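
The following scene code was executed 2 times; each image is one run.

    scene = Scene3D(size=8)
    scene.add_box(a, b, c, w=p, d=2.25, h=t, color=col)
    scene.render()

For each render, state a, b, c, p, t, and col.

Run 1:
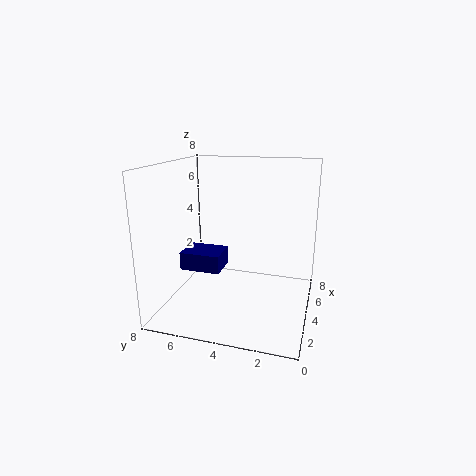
a = 2.75, b = 4.75, c = 2.25, p = 1.75, t = 1, col = 'navy'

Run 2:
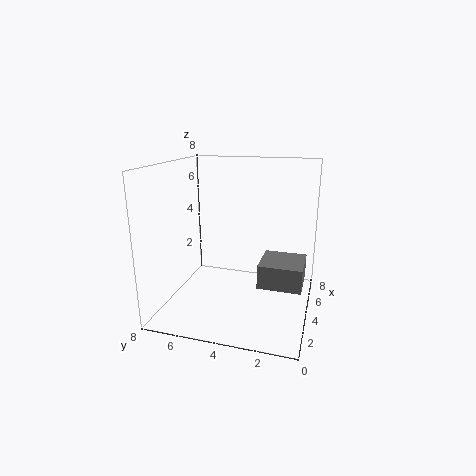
a = 2.25, b = 0.25, c = 2, p = 2.25, t = 1.25, col = 'gray'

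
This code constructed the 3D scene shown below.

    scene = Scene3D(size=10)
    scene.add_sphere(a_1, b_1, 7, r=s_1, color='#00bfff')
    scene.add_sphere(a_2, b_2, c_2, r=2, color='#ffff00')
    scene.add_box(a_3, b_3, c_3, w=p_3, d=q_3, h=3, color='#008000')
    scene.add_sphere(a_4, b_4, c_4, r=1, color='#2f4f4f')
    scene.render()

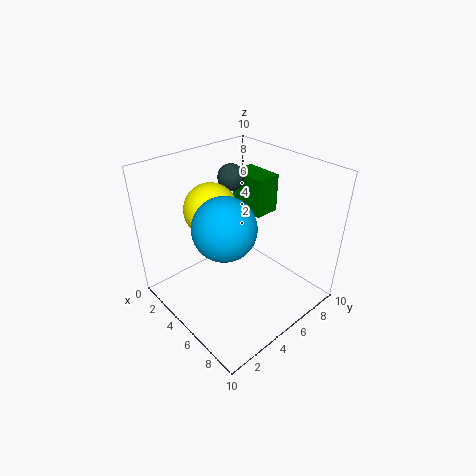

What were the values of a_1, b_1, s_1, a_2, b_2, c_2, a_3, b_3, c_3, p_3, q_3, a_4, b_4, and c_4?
a_1 = 6
b_1 = 3
s_1 = 2
a_2 = 2
b_2 = 5
c_2 = 6
a_3 = 1
b_3 = 8
c_3 = 5
p_3 = 3
q_3 = 2
a_4 = 2
b_4 = 7
c_4 = 8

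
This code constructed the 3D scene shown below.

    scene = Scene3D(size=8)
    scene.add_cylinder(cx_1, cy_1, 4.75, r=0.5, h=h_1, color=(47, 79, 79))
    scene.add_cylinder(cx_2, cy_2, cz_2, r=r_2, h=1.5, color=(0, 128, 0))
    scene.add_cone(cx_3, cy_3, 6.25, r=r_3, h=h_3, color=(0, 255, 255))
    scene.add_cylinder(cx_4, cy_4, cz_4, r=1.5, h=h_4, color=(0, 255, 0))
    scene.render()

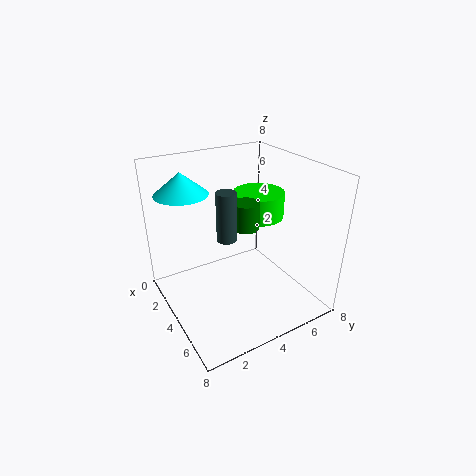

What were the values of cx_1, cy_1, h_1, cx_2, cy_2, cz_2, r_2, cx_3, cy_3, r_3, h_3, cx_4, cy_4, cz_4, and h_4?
cx_1 = 5; cy_1 = 2.75; h_1 = 2.5; cx_2 = 4; cy_2 = 4.5; cz_2 = 4.5; r_2 = 0.75; cx_3 = 1.75; cy_3 = 1.75; r_3 = 1.5; h_3 = 1.25; cx_4 = 3; cy_4 = 6; cz_4 = 4.5; h_4 = 1.5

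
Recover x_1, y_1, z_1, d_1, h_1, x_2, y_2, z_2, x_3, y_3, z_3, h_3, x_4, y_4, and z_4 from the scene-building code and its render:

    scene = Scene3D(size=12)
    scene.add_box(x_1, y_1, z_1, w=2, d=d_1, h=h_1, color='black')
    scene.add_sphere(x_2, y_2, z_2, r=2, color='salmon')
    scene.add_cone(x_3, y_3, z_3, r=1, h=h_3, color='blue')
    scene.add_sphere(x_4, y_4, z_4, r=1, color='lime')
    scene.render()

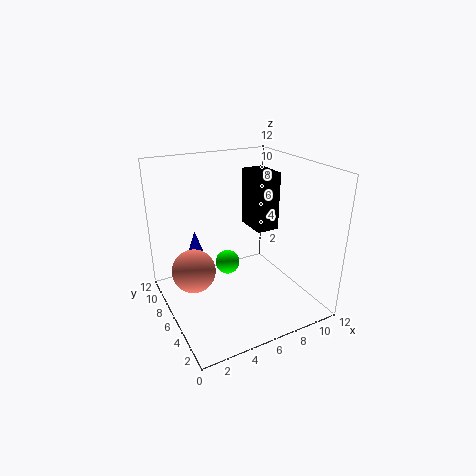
x_1 = 8, y_1 = 6, z_1 = 6, d_1 = 3, h_1 = 5, x_2 = 3, y_2 = 9, z_2 = 2, x_3 = 4, y_3 = 11, z_3 = 2, h_3 = 3, x_4 = 5, y_4 = 6, z_4 = 4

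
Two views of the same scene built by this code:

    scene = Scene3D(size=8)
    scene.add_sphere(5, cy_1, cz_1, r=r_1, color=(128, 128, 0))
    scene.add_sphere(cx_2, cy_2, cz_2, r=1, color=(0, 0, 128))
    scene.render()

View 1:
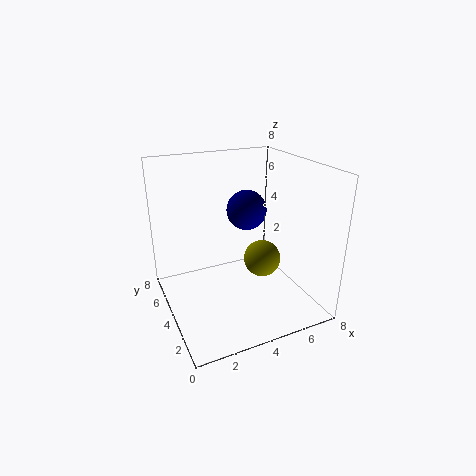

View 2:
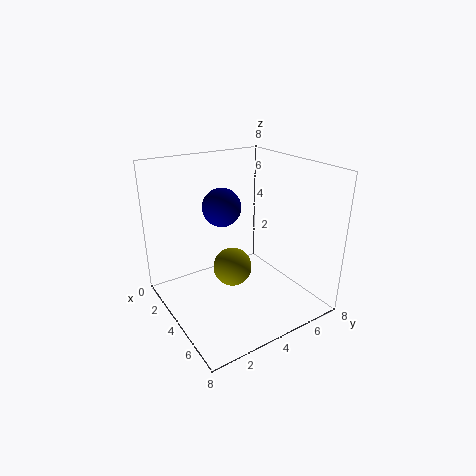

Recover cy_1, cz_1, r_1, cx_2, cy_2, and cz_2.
cy_1 = 3; cz_1 = 3; r_1 = 1; cx_2 = 4; cy_2 = 3; cz_2 = 6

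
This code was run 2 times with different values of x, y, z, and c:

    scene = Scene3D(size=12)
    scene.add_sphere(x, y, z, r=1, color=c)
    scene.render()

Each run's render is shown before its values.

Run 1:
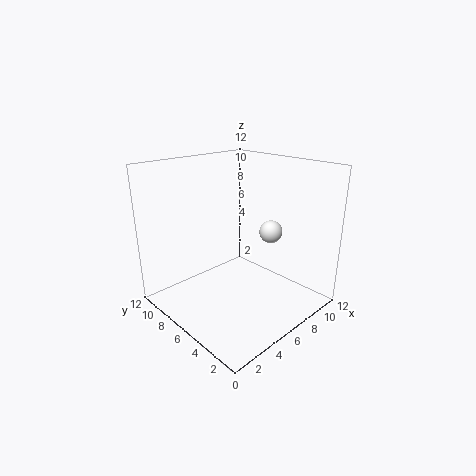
x = 9; y = 5; z = 6; c = 'white'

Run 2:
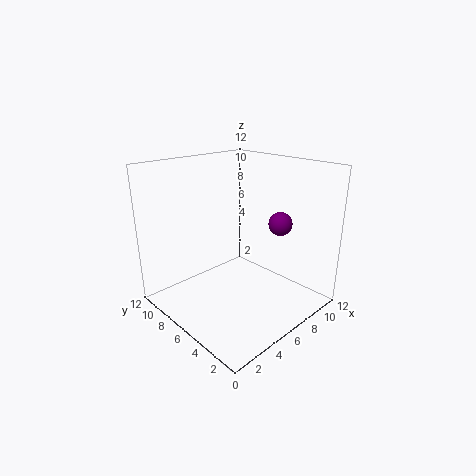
x = 9; y = 4; z = 7; c = 'purple'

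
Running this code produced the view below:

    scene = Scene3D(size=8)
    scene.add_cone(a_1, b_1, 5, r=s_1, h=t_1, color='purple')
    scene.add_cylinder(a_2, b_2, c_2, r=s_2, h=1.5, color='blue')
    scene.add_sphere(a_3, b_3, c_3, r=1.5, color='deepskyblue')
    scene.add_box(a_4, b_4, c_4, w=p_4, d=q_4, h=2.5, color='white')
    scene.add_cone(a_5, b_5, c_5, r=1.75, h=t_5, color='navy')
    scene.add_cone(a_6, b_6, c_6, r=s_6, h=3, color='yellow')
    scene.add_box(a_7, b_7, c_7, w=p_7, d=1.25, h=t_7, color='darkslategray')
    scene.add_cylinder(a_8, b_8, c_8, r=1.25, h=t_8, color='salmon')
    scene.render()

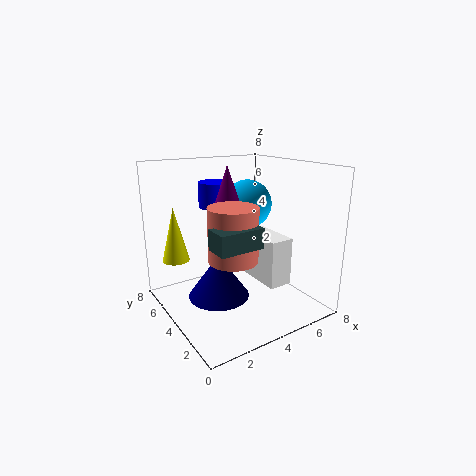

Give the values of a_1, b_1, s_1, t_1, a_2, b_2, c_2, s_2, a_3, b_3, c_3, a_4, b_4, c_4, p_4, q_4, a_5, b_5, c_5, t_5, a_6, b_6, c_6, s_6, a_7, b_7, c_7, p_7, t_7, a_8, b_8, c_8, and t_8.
a_1 = 3.5
b_1 = 4.25
s_1 = 1
t_1 = 3
a_2 = 4
b_2 = 6.5
c_2 = 5.25
s_2 = 1
a_3 = 6
b_3 = 6
c_3 = 5.25
a_4 = 4.25
b_4 = 1.25
c_4 = 2
p_4 = 1.25
q_4 = 2.5
a_5 = 3
b_5 = 4.5
c_5 = 0.5
t_5 = 2.5
a_6 = 1
b_6 = 5.75
c_6 = 2.75
s_6 = 0.75
a_7 = 1.25
b_7 = 1
c_7 = 4.5
p_7 = 2.25
t_7 = 1
a_8 = 2.75
b_8 = 2.5
c_8 = 3.5
t_8 = 2.75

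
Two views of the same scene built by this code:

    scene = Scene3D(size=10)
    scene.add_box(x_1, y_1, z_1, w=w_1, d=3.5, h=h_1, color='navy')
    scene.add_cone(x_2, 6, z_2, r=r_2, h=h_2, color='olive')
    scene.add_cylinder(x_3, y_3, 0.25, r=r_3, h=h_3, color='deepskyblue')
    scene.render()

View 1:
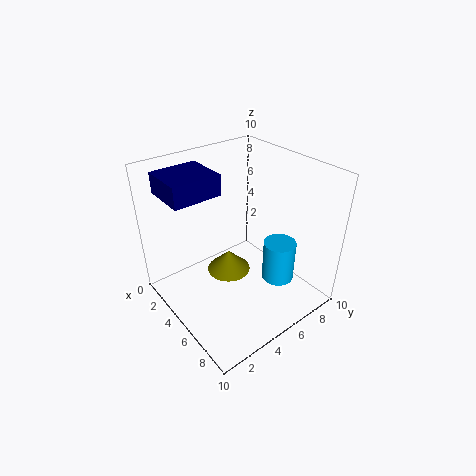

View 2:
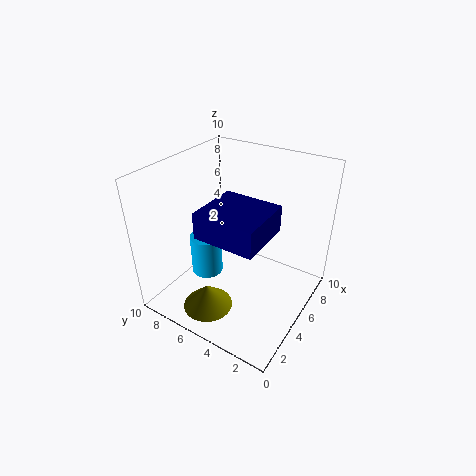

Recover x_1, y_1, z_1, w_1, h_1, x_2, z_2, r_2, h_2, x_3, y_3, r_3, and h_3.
x_1 = 0.25
y_1 = 1.25
z_1 = 7.75
w_1 = 3.25
h_1 = 1.5
x_2 = 2.5
z_2 = 0.25
r_2 = 1.75
h_2 = 1.75
x_3 = 5.75
y_3 = 8.5
r_3 = 1.25
h_3 = 3.25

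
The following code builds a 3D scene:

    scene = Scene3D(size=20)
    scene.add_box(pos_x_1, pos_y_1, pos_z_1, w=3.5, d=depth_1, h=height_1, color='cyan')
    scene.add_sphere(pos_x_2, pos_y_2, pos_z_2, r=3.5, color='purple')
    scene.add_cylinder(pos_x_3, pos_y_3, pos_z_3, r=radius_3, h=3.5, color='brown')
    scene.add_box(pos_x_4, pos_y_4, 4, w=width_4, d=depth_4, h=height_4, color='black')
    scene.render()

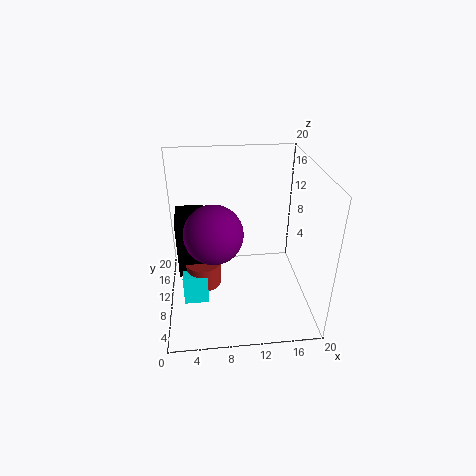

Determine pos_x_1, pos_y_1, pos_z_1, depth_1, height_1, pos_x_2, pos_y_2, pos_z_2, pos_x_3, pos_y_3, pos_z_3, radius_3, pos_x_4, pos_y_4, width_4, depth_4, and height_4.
pos_x_1 = 2, pos_y_1 = 8, pos_z_1 = 0.5, depth_1 = 5.5, height_1 = 4.5, pos_x_2 = 6.5, pos_y_2 = 4.5, pos_z_2 = 14, pos_x_3 = 5, pos_y_3 = 10.5, pos_z_3 = 2.5, radius_3 = 2.5, pos_x_4 = 1.5, pos_y_4 = 10, width_4 = 4, depth_4 = 5, height_4 = 9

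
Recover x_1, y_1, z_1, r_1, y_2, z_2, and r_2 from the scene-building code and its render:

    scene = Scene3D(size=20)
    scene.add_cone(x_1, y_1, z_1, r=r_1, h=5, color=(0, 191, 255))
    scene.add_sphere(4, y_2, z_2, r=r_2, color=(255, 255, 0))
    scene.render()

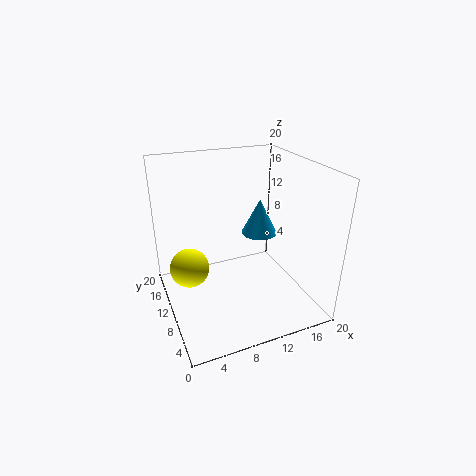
x_1 = 13.5, y_1 = 10.5, z_1 = 10, r_1 = 2.5, y_2 = 15, z_2 = 3.5, r_2 = 3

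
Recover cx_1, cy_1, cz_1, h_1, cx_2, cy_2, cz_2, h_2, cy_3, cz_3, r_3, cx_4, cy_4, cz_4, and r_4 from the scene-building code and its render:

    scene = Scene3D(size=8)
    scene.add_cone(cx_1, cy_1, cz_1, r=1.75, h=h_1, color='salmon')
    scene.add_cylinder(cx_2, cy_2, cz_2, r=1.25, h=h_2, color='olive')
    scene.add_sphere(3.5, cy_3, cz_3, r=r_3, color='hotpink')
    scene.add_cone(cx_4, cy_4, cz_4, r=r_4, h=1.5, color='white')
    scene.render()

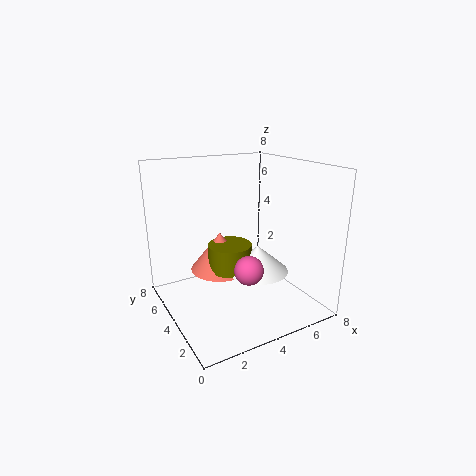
cx_1 = 3.5
cy_1 = 5.25
cz_1 = 1.75
h_1 = 2.25
cx_2 = 3.75
cy_2 = 4.5
cz_2 = 2
h_2 = 1.5
cy_3 = 2
cz_3 = 3
r_3 = 0.75
cx_4 = 5
cy_4 = 3.5
cz_4 = 2
r_4 = 1.75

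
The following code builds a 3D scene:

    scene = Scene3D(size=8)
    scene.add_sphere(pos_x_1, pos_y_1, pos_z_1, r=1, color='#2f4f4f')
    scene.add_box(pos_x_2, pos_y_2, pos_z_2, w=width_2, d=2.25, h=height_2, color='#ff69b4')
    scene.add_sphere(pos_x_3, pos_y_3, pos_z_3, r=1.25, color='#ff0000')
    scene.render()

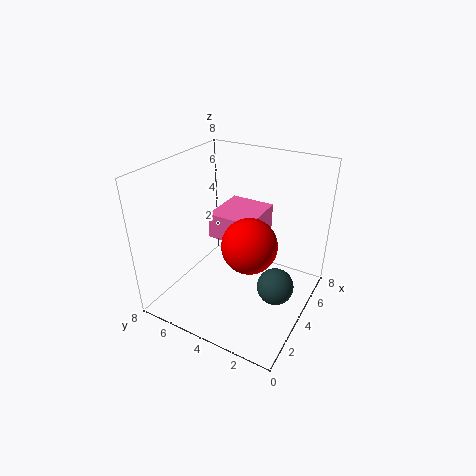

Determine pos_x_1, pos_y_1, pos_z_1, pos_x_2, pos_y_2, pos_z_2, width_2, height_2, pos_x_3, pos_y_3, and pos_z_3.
pos_x_1 = 3.75, pos_y_1 = 1.5, pos_z_1 = 1.75, pos_x_2 = 2, pos_y_2 = 2.25, pos_z_2 = 5, width_2 = 2.5, height_2 = 1.25, pos_x_3 = 1.5, pos_y_3 = 2, pos_z_3 = 5.5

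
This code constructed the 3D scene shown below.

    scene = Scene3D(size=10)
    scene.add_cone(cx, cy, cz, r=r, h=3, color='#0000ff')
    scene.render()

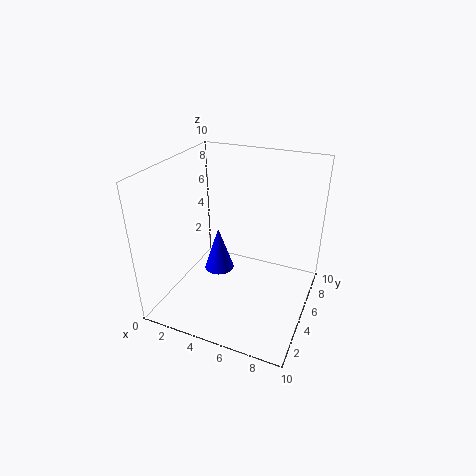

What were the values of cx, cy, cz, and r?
cx = 4, cy = 4, cz = 3, r = 1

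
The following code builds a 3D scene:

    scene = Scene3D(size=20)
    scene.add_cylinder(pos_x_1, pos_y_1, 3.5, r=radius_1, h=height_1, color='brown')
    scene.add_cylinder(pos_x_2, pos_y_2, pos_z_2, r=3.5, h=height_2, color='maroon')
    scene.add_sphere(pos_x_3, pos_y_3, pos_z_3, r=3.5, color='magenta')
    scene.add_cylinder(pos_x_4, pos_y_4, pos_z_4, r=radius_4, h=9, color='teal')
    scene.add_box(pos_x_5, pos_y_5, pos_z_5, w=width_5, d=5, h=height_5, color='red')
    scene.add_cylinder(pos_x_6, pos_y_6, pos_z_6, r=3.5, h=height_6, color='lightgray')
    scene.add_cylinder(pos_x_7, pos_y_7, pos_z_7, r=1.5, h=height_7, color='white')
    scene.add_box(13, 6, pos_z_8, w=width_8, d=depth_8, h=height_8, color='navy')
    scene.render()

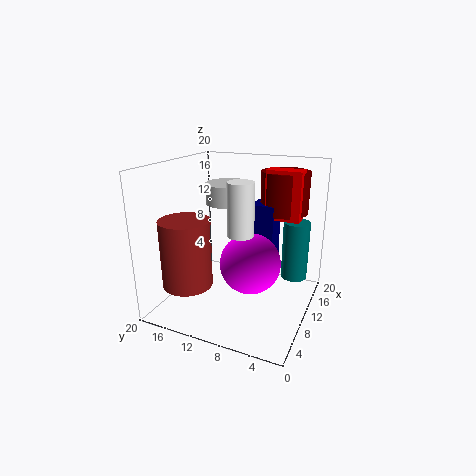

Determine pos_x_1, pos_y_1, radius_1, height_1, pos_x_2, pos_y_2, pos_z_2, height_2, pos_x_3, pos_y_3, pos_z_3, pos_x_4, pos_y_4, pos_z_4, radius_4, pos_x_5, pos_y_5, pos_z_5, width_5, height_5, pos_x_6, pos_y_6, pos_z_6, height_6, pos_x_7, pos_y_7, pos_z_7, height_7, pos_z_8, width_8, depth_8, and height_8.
pos_x_1 = 6, pos_y_1 = 16, radius_1 = 3.5, height_1 = 9.5, pos_x_2 = 16.5, pos_y_2 = 5.5, pos_z_2 = 12.5, height_2 = 6, pos_x_3 = 3.5, pos_y_3 = 5.5, pos_z_3 = 10, pos_x_4 = 17, pos_y_4 = 3.5, pos_z_4 = 2, radius_4 = 2, pos_x_5 = 13.5, pos_y_5 = 2.5, pos_z_5 = 12, width_5 = 2.5, height_5 = 7, pos_x_6 = 14.5, pos_y_6 = 13.5, pos_z_6 = 13.5, height_6 = 3, pos_x_7 = 3, pos_y_7 = 6.5, pos_z_7 = 13.5, height_7 = 6, pos_z_8 = 5.5, width_8 = 3.5, depth_8 = 3.5, height_8 = 8.5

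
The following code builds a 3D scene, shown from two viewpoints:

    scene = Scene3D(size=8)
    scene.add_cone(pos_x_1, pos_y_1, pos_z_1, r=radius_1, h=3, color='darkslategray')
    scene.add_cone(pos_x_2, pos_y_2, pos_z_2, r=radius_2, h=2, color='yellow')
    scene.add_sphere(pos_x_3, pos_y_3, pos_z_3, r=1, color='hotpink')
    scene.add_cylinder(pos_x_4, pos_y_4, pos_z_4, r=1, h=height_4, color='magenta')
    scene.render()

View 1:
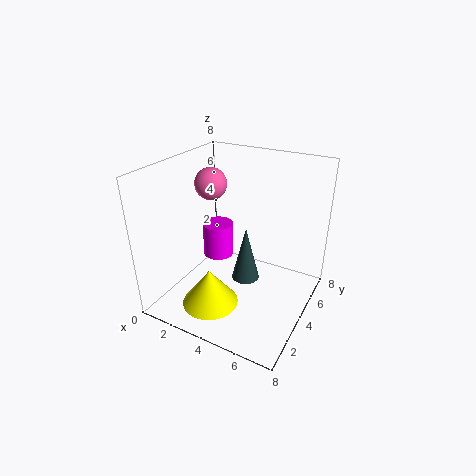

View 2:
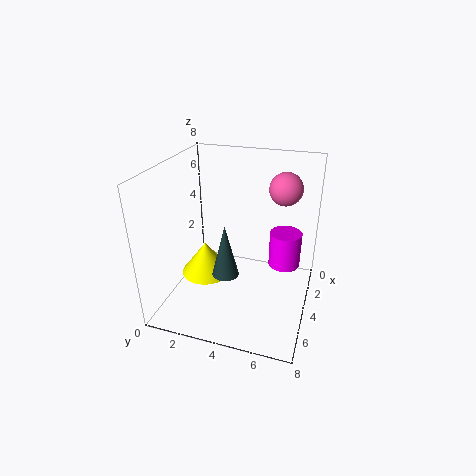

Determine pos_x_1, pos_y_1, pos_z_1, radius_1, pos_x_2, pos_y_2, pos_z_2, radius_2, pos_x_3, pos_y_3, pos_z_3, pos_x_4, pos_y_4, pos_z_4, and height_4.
pos_x_1 = 4.75, pos_y_1 = 3.5, pos_z_1 = 2, radius_1 = 0.75, pos_x_2 = 3.5, pos_y_2 = 1.75, pos_z_2 = 1, radius_2 = 1.5, pos_x_3 = 1, pos_y_3 = 6, pos_z_3 = 6, pos_x_4 = 1.25, pos_y_4 = 6.25, pos_z_4 = 1, height_4 = 2.25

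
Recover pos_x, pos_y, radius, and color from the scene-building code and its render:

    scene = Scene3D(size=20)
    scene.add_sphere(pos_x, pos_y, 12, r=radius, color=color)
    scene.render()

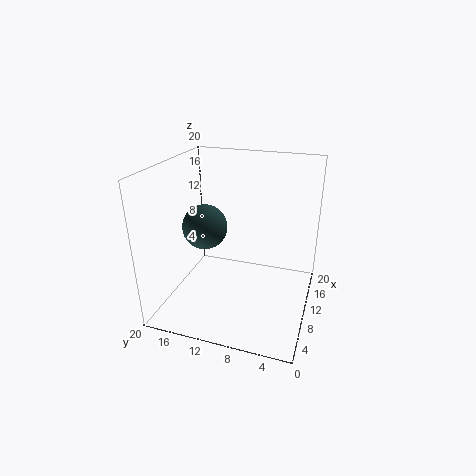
pos_x = 8, pos_y = 14, radius = 3, color = 'darkslategray'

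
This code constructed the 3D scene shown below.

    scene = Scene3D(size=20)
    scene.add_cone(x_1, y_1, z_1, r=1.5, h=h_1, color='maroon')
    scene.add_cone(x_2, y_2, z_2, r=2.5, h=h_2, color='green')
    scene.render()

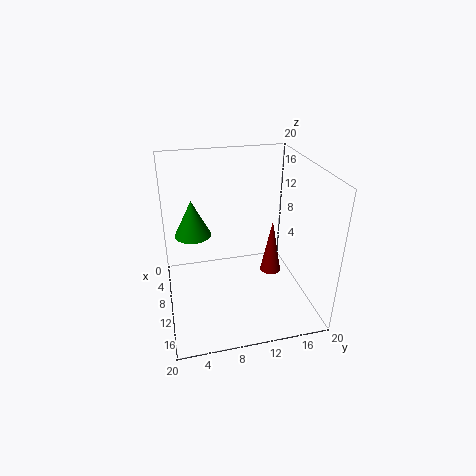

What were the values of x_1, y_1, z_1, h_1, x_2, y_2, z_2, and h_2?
x_1 = 10
y_1 = 15
z_1 = 4
h_1 = 8
x_2 = 8.5
y_2 = 4
z_2 = 10.5
h_2 = 5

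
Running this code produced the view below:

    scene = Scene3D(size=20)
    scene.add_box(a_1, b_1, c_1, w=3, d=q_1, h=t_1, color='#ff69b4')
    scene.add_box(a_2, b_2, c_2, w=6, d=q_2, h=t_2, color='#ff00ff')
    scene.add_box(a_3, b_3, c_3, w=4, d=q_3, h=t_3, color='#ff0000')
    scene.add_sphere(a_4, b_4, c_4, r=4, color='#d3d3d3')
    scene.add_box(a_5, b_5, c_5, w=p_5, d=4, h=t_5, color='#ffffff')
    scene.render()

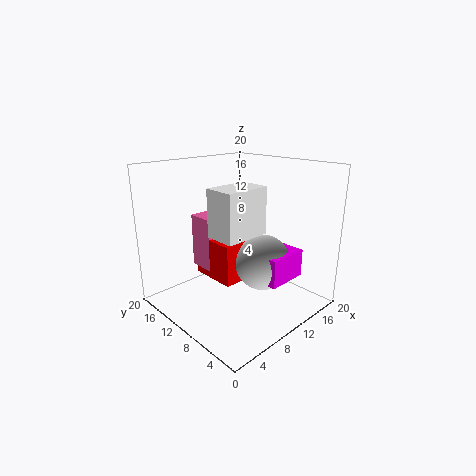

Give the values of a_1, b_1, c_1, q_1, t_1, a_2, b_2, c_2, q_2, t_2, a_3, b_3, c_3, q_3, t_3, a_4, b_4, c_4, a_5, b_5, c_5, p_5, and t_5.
a_1 = 8, b_1 = 14, c_1 = 4, q_1 = 4, t_1 = 8, a_2 = 11, b_2 = 4, c_2 = 4, q_2 = 4, t_2 = 4, a_3 = 8, b_3 = 10, c_3 = 3, q_3 = 7, t_3 = 6, a_4 = 13, b_4 = 8, c_4 = 6, a_5 = 4, b_5 = 5, c_5 = 12, p_5 = 6, t_5 = 6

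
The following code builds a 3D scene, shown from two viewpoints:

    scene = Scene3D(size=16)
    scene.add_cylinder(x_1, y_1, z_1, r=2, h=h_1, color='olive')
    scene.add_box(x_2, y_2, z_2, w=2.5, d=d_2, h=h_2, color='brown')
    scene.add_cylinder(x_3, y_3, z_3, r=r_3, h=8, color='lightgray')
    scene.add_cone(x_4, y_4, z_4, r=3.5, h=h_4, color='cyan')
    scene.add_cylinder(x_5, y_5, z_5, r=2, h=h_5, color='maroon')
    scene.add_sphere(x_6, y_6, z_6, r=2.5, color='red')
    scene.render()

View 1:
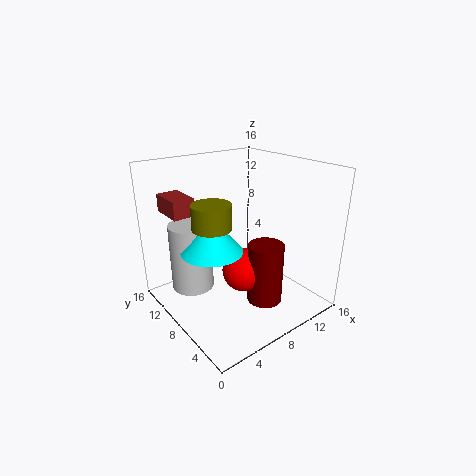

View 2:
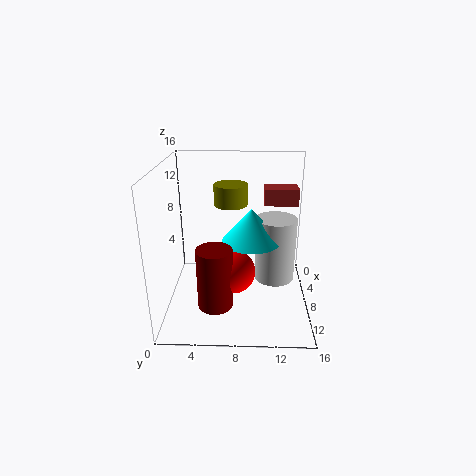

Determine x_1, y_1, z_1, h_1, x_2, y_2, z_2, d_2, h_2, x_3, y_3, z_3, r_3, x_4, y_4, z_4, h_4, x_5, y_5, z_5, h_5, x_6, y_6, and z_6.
x_1 = 4
y_1 = 7
z_1 = 10.5
h_1 = 2.5
x_2 = 2
y_2 = 11
z_2 = 10.5
d_2 = 4
h_2 = 2
x_3 = 4.5
y_3 = 12.5
z_3 = 1
r_3 = 2.5
x_4 = 5.5
y_4 = 9.5
z_4 = 6.5
h_4 = 4
x_5 = 10
y_5 = 5.5
z_5 = 0.5
h_5 = 7
x_6 = 8.5
y_6 = 7.5
z_6 = 4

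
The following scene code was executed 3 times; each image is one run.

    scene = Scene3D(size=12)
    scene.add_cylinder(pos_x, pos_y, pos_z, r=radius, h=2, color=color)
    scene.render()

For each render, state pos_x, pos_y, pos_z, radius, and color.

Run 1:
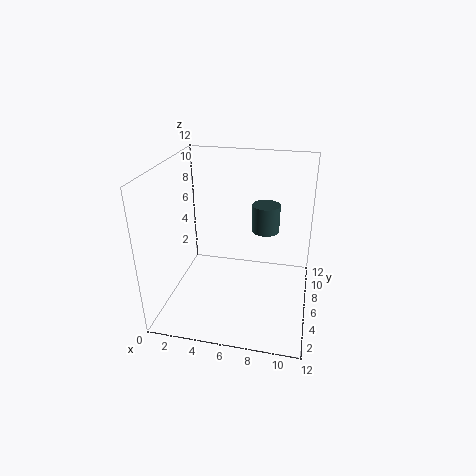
pos_x = 8.5, pos_y = 4, pos_z = 8, radius = 1, color = 'darkslategray'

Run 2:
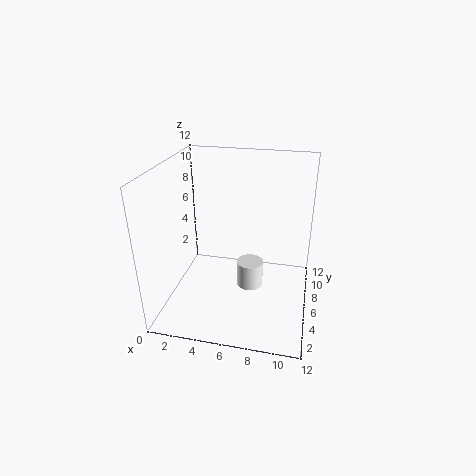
pos_x = 7.5, pos_y = 3.5, pos_z = 3.5, radius = 1, color = 'white'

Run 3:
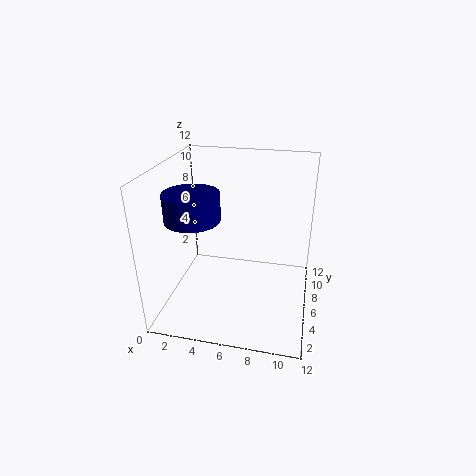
pos_x = 3.5, pos_y = 2.5, pos_z = 9, radius = 2, color = 'navy'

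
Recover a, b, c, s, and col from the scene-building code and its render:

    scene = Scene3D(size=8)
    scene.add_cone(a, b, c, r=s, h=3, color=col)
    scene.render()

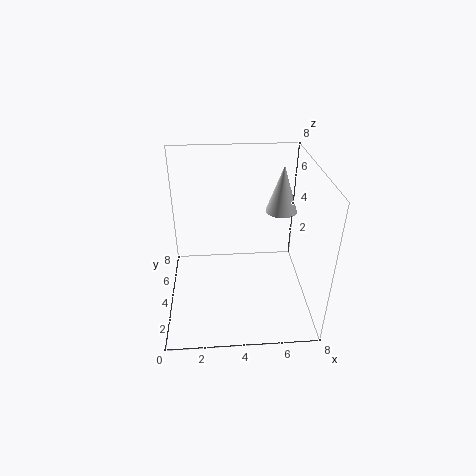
a = 7; b = 7; c = 4; s = 1; col = 'lightgray'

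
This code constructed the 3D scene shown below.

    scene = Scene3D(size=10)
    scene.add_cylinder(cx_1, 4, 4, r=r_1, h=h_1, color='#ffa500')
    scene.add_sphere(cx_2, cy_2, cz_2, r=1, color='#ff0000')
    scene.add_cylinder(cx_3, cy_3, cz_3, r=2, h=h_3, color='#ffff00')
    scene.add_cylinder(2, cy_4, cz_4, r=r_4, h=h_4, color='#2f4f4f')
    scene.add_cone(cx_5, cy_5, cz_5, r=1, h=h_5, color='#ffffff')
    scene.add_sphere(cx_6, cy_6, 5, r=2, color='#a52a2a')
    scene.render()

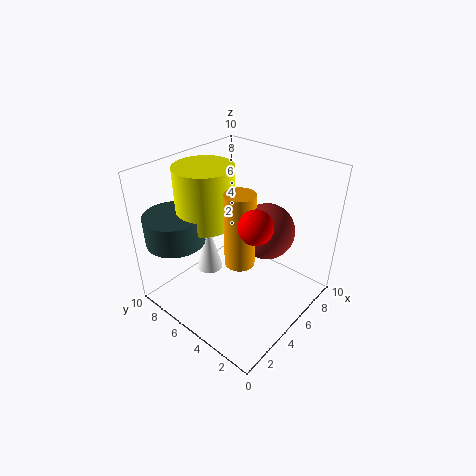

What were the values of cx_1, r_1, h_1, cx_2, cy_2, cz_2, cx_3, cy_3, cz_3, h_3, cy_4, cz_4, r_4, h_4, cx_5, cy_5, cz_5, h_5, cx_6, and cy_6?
cx_1 = 4, r_1 = 1, h_1 = 5, cx_2 = 3, cy_2 = 2, cz_2 = 8, cx_3 = 4, cy_3 = 7, cz_3 = 6, h_3 = 4, cy_4 = 8, cz_4 = 5, r_4 = 2, h_4 = 2, cx_5 = 5, cy_5 = 8, cz_5 = 1, h_5 = 4, cx_6 = 7, cy_6 = 4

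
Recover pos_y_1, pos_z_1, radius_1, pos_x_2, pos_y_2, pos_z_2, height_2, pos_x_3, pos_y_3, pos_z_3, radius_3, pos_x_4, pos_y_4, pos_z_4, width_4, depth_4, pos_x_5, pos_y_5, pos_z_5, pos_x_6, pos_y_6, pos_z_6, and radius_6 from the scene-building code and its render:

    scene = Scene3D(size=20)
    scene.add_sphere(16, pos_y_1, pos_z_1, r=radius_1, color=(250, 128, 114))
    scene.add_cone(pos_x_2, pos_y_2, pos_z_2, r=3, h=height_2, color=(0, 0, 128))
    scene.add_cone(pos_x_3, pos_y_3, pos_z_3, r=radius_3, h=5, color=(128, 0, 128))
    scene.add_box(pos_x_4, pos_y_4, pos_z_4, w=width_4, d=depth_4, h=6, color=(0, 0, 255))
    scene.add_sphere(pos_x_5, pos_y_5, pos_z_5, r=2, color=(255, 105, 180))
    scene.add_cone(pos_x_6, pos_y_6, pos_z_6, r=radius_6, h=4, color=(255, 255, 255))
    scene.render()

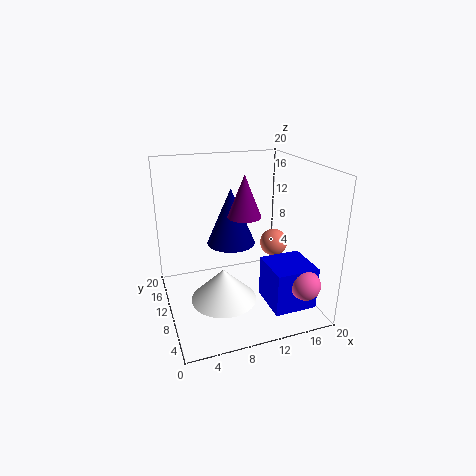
pos_y_1 = 11
pos_z_1 = 8
radius_1 = 2
pos_x_2 = 8
pos_y_2 = 7
pos_z_2 = 11
height_2 = 7
pos_x_3 = 9
pos_y_3 = 5
pos_z_3 = 15
radius_3 = 2
pos_x_4 = 13
pos_y_4 = 3
pos_z_4 = 1
width_4 = 6
depth_4 = 6
pos_x_5 = 17
pos_y_5 = 3
pos_z_5 = 5
pos_x_6 = 6
pos_y_6 = 4
pos_z_6 = 5
radius_6 = 4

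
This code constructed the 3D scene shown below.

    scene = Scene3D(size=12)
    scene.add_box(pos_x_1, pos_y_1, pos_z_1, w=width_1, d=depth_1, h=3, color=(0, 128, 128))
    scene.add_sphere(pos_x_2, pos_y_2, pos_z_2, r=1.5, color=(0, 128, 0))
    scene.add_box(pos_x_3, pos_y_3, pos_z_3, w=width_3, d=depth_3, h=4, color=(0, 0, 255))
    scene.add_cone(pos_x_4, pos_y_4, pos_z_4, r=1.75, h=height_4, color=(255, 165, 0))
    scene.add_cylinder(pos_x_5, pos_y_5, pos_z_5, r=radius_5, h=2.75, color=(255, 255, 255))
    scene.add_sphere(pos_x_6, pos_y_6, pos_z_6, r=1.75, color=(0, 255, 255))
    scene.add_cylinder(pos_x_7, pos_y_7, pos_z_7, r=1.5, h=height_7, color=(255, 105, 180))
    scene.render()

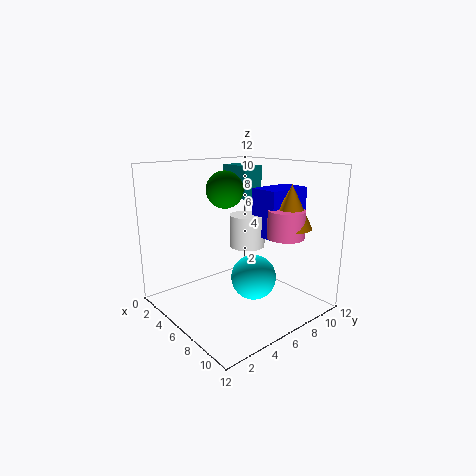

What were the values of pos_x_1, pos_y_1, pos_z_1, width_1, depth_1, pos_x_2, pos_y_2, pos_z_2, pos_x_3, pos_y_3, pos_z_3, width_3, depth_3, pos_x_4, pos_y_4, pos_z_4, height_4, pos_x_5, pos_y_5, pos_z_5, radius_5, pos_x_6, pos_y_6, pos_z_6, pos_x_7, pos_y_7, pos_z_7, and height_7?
pos_x_1 = 0.5, pos_y_1 = 8.75, pos_z_1 = 8.5, width_1 = 3.25, depth_1 = 2, pos_x_2 = 5.25, pos_y_2 = 5.25, pos_z_2 = 10, pos_x_3 = 6, pos_y_3 = 7.5, pos_z_3 = 6, width_3 = 2.5, depth_3 = 4, pos_x_4 = 9, pos_y_4 = 9, pos_z_4 = 7, height_4 = 3.5, pos_x_5 = 5.75, pos_y_5 = 7.25, pos_z_5 = 5, radius_5 = 1.5, pos_x_6 = 8.5, pos_y_6 = 5.5, pos_z_6 = 3.5, pos_x_7 = 9, pos_y_7 = 8.5, pos_z_7 = 6.25, height_7 = 2.25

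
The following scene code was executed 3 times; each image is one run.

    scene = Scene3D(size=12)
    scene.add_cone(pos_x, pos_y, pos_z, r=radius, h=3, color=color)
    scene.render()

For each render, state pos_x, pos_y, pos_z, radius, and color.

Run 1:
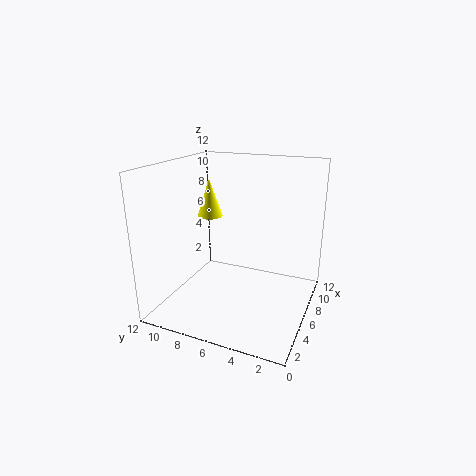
pos_x = 5, pos_y = 8, pos_z = 8, radius = 1, color = 'yellow'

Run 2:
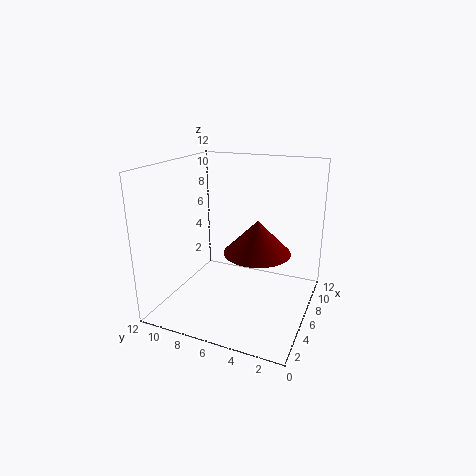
pos_x = 8, pos_y = 5, pos_z = 4, radius = 3, color = 'maroon'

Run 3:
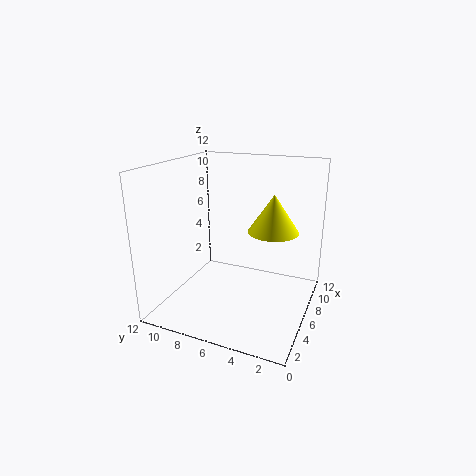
pos_x = 6, pos_y = 3, pos_z = 7, radius = 2, color = 'yellow'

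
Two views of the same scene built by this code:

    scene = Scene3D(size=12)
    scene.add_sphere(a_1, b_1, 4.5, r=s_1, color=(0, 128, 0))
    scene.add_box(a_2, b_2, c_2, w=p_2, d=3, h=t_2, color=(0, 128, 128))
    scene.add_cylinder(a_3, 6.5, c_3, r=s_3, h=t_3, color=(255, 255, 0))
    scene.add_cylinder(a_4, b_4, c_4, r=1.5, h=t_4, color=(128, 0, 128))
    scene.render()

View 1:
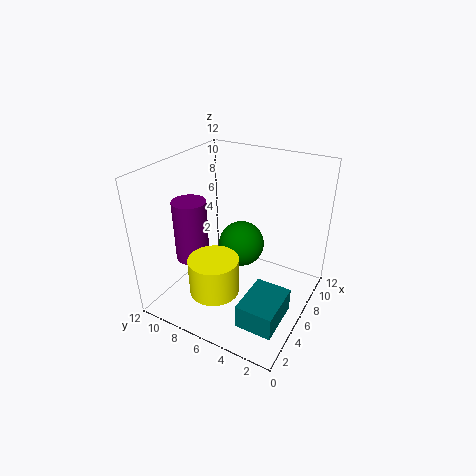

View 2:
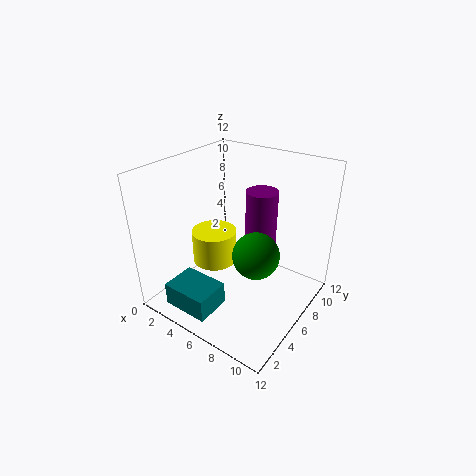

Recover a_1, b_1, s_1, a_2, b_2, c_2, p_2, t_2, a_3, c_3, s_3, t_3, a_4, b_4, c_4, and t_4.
a_1 = 7.5
b_1 = 6.5
s_1 = 2
a_2 = 2
b_2 = 1
c_2 = 0.5
p_2 = 4
t_2 = 2
a_3 = 3
c_3 = 2.5
s_3 = 2
t_3 = 3
a_4 = 5.5
b_4 = 10.5
c_4 = 3
t_4 = 5.5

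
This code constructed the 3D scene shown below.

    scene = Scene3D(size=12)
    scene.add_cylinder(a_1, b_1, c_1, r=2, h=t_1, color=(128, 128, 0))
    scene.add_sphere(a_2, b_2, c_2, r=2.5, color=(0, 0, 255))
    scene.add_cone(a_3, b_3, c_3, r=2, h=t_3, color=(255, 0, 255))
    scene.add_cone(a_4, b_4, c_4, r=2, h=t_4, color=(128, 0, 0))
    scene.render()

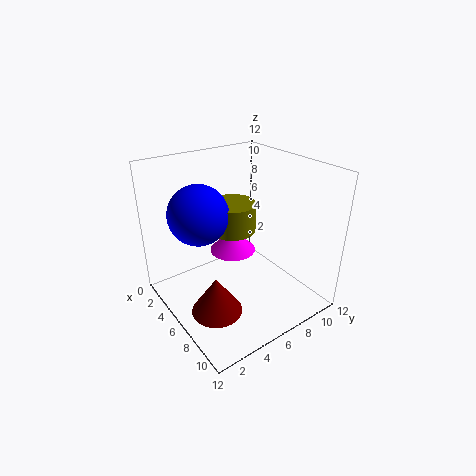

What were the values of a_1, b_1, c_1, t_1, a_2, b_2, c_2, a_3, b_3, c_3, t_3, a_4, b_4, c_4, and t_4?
a_1 = 4.5, b_1 = 6.5, c_1 = 6, t_1 = 2.5, a_2 = 4, b_2 = 3.5, c_2 = 8, a_3 = 4.5, b_3 = 6.5, c_3 = 4, t_3 = 2, a_4 = 8, b_4 = 2.5, c_4 = 1.5, t_4 = 3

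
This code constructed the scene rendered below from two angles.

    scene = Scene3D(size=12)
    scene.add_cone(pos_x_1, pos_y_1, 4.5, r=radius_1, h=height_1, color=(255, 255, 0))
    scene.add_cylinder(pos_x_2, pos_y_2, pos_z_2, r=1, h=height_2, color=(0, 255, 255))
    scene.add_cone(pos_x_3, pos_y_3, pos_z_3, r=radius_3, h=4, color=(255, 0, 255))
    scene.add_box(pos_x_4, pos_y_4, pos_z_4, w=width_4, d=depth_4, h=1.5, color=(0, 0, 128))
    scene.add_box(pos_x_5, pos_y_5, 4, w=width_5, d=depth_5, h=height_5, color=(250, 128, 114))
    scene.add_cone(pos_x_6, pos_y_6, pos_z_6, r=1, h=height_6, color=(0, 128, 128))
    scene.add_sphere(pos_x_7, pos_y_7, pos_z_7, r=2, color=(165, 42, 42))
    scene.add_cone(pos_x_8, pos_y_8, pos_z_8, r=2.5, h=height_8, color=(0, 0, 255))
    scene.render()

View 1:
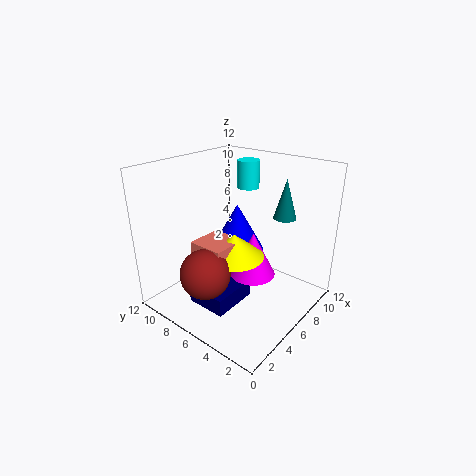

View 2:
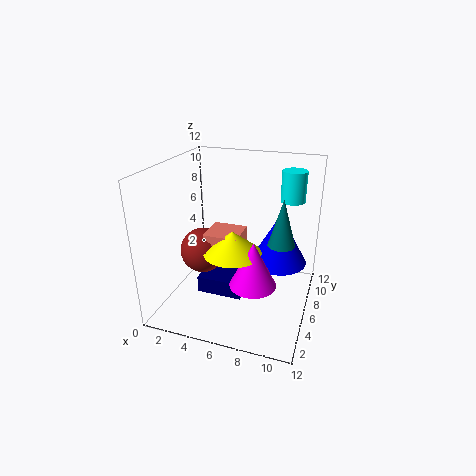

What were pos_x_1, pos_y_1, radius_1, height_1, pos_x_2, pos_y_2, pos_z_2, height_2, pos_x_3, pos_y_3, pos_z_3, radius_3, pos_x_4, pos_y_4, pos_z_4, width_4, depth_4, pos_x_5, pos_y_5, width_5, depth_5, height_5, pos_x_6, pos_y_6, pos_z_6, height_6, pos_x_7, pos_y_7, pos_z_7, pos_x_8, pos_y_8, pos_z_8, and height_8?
pos_x_1 = 5.5; pos_y_1 = 6; radius_1 = 2.5; height_1 = 2; pos_x_2 = 10; pos_y_2 = 8; pos_z_2 = 9; height_2 = 2.5; pos_x_3 = 7.5; pos_y_3 = 5.5; pos_z_3 = 2; radius_3 = 2; pos_x_4 = 2.5; pos_y_4 = 5; pos_z_4 = 0.5; width_4 = 4; depth_4 = 3.5; pos_x_5 = 3; pos_y_5 = 5.5; width_5 = 3; depth_5 = 3; height_5 = 2; pos_x_6 = 10; pos_y_6 = 4; pos_z_6 = 7; height_6 = 3.5; pos_x_7 = 2.5; pos_y_7 = 6.5; pos_z_7 = 4; pos_x_8 = 9; pos_y_8 = 8.5; pos_z_8 = 3; height_8 = 4.5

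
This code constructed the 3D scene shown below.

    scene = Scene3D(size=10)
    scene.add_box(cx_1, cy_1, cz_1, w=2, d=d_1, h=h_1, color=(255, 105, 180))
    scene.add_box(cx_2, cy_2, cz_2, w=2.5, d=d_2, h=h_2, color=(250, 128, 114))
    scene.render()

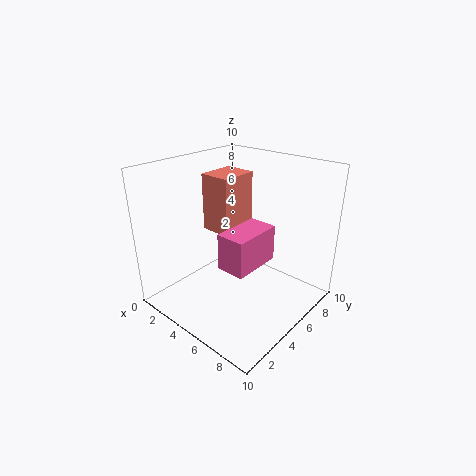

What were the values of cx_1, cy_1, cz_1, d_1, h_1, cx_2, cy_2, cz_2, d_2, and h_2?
cx_1 = 5, cy_1 = 3, cz_1 = 3.5, d_1 = 3.5, h_1 = 2.5, cx_2 = 0.5, cy_2 = 6, cz_2 = 4, d_2 = 3, h_2 = 4.5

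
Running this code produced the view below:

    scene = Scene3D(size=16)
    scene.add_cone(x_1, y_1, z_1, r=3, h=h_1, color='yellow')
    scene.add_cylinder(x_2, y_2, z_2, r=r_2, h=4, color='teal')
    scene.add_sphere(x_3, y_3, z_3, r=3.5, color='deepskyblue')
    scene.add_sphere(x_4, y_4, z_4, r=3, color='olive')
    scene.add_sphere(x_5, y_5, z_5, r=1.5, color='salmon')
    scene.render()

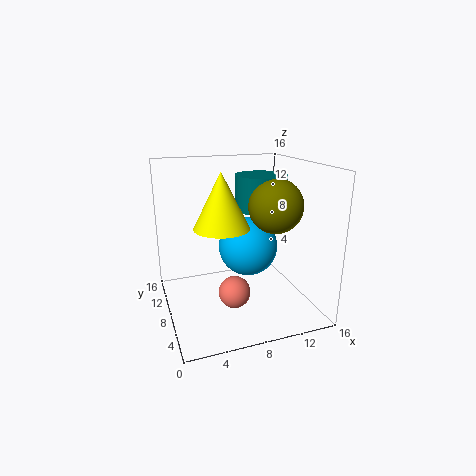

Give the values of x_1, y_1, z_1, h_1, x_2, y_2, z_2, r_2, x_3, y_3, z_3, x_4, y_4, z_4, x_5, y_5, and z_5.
x_1 = 6, y_1 = 7.5, z_1 = 9.5, h_1 = 6, x_2 = 11.5, y_2 = 10, z_2 = 10.5, r_2 = 3, x_3 = 10, y_3 = 10, z_3 = 6, x_4 = 12, y_4 = 7, z_4 = 11.5, x_5 = 5.5, y_5 = 2, z_5 = 5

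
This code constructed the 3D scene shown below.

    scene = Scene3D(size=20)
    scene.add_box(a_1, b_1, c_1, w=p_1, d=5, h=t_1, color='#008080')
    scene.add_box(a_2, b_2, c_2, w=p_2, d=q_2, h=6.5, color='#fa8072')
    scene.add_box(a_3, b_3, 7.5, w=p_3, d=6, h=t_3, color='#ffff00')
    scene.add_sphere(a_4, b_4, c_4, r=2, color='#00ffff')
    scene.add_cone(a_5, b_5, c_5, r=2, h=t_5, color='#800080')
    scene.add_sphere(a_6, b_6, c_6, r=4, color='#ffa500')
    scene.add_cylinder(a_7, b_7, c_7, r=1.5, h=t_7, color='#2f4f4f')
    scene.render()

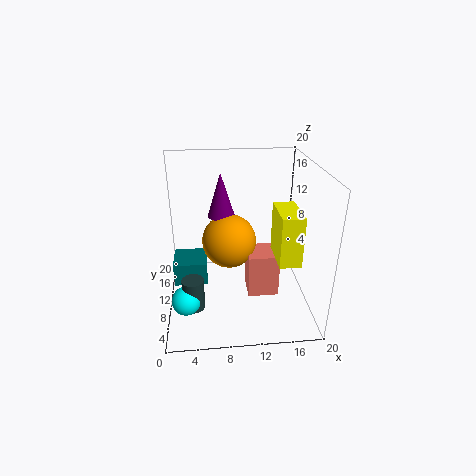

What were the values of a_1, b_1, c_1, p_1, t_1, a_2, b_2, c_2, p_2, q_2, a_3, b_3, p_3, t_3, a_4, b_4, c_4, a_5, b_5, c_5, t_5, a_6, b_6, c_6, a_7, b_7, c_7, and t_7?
a_1 = 0.5
b_1 = 11.5
c_1 = 1.5
p_1 = 5
t_1 = 3.5
a_2 = 11.5
b_2 = 9
c_2 = 0.5
p_2 = 4.5
q_2 = 4.5
a_3 = 15
b_3 = 5.5
p_3 = 3
t_3 = 7
a_4 = 2.5
b_4 = 6.5
c_4 = 2.5
a_5 = 8
b_5 = 14.5
c_5 = 11.5
t_5 = 6.5
a_6 = 9
b_6 = 13
c_6 = 8
a_7 = 3.5
b_7 = 7
c_7 = 1
t_7 = 4.5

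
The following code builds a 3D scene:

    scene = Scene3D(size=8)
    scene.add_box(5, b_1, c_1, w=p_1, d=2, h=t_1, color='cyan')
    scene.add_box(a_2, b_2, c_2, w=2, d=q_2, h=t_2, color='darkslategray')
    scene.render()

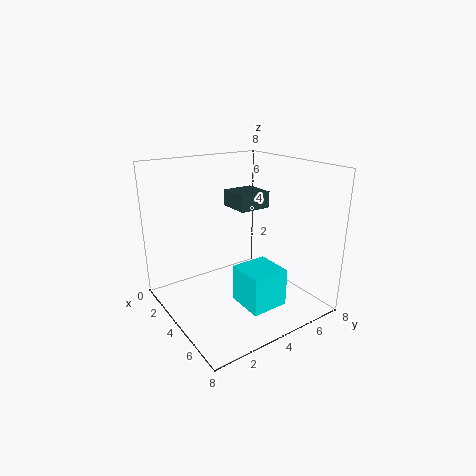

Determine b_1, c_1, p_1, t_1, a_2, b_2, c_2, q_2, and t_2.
b_1 = 3
c_1 = 1
p_1 = 2
t_1 = 2
a_2 = 1
b_2 = 5
c_2 = 5
q_2 = 2
t_2 = 1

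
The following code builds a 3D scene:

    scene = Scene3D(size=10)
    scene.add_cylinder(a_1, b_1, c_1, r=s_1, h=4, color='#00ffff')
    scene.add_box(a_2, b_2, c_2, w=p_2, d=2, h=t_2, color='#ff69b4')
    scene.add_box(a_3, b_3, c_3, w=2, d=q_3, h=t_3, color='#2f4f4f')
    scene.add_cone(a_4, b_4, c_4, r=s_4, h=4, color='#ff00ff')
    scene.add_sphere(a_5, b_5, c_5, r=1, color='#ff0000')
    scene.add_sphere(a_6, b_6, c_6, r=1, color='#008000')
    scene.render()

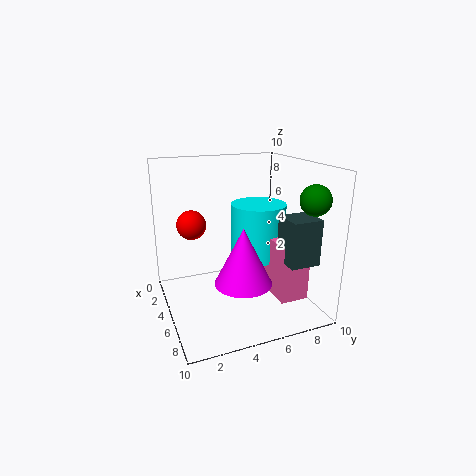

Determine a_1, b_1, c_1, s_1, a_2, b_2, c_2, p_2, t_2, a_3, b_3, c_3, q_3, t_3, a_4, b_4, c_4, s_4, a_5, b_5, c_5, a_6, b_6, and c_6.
a_1 = 4; b_1 = 7; c_1 = 3; s_1 = 2; a_2 = 5; b_2 = 7; c_2 = 1; p_2 = 3; t_2 = 4; a_3 = 7; b_3 = 7; c_3 = 4; q_3 = 2; t_3 = 3; a_4 = 6; b_4 = 5; c_4 = 2; s_4 = 2; a_5 = 4; b_5 = 2; c_5 = 6; a_6 = 8; b_6 = 9; c_6 = 8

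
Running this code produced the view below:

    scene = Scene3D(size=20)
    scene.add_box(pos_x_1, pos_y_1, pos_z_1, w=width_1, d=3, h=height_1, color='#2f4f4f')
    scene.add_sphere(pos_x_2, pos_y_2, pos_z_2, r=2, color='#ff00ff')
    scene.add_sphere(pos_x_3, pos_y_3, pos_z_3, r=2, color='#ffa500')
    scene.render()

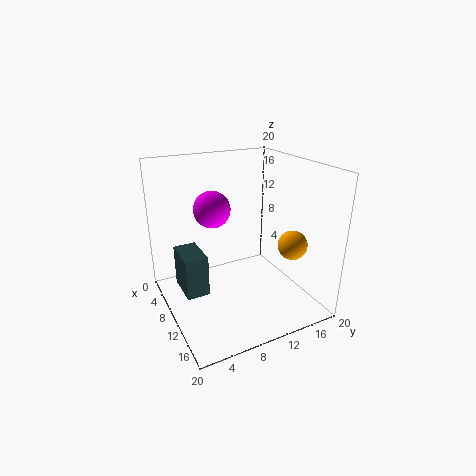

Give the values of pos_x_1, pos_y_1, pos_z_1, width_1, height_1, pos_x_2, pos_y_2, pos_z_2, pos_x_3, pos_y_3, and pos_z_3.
pos_x_1 = 7.5; pos_y_1 = 1.5; pos_z_1 = 4; width_1 = 5; height_1 = 5.5; pos_x_2 = 15.5; pos_y_2 = 4; pos_z_2 = 17; pos_x_3 = 14.5; pos_y_3 = 16; pos_z_3 = 9.5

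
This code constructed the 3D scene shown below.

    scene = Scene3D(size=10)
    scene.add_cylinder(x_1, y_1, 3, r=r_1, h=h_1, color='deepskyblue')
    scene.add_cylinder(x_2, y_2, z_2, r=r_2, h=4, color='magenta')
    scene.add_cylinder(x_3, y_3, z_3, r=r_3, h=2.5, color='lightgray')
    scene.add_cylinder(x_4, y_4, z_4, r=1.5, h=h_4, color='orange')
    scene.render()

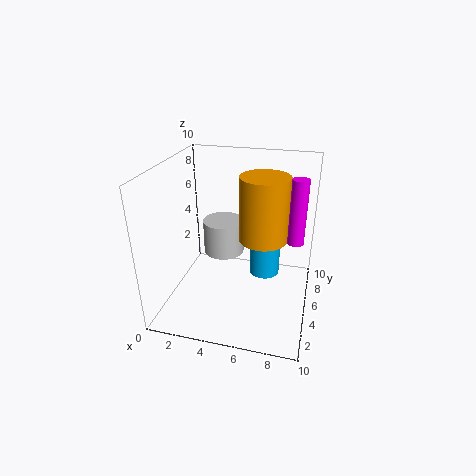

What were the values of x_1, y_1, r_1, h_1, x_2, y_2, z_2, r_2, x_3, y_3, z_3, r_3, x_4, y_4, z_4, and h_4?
x_1 = 7; y_1 = 4.5; r_1 = 1; h_1 = 4; x_2 = 9; y_2 = 3.5; z_2 = 6; r_2 = 0.5; x_3 = 3.5; y_3 = 6.5; z_3 = 3; r_3 = 1.5; x_4 = 7; y_4 = 3.5; z_4 = 6; h_4 = 4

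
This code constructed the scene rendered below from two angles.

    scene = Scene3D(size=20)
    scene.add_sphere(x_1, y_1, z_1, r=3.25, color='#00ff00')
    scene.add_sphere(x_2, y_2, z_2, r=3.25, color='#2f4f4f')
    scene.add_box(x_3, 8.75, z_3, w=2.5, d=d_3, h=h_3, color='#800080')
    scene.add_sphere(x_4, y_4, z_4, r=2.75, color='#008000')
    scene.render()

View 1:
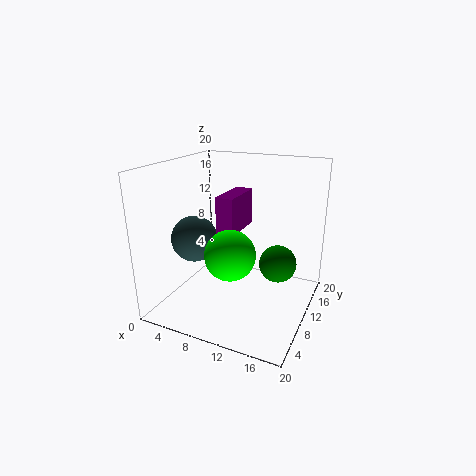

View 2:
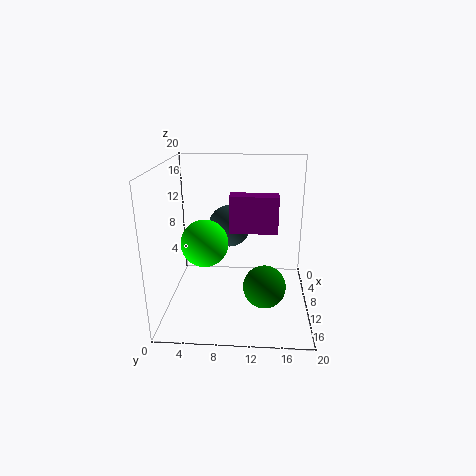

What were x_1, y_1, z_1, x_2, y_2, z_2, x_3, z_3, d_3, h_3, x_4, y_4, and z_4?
x_1 = 11
y_1 = 5.5
z_1 = 9.5
x_2 = 4
y_2 = 8.25
z_2 = 9.5
x_3 = 7.25
z_3 = 10.5
d_3 = 6.75
h_3 = 5.25
x_4 = 14.75
y_4 = 13.75
z_4 = 5.25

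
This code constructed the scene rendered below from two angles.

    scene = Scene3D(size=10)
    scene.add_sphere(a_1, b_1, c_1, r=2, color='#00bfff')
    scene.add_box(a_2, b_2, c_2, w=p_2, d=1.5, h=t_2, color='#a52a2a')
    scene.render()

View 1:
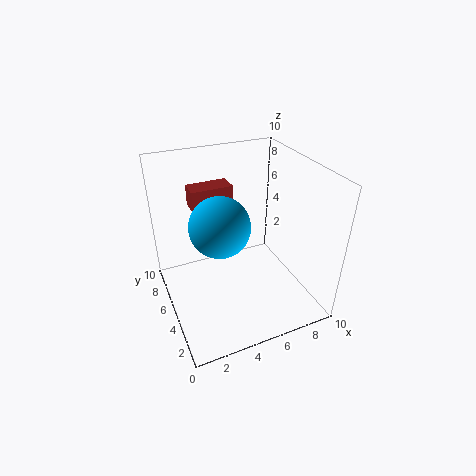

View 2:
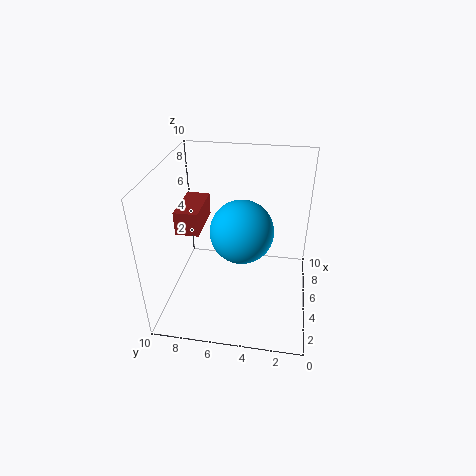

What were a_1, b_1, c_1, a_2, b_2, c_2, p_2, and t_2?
a_1 = 3.5, b_1 = 4.5, c_1 = 6.5, a_2 = 2.5, b_2 = 7, c_2 = 6.5, p_2 = 3, t_2 = 1.5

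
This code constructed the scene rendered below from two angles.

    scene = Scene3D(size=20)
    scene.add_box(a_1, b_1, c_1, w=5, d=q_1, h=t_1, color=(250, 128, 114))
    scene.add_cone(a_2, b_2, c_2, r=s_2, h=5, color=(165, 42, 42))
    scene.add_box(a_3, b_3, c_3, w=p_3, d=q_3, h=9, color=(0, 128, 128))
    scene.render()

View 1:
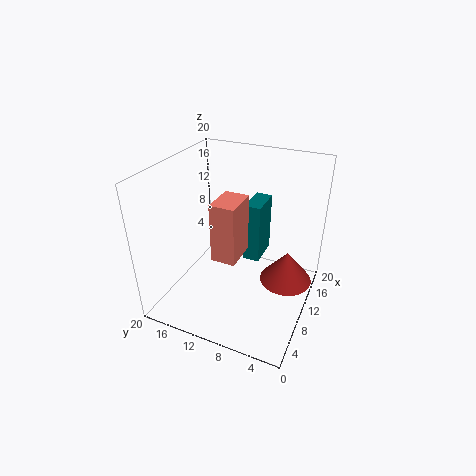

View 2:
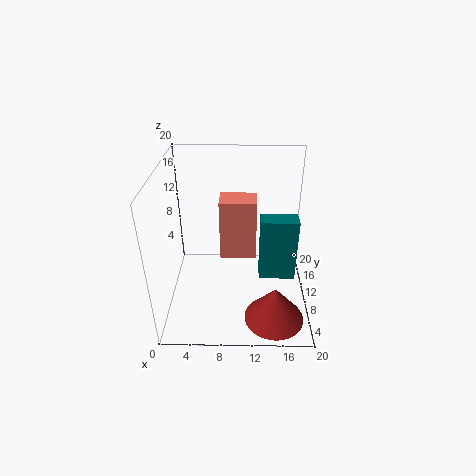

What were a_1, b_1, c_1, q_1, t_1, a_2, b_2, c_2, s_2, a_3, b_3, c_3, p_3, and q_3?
a_1 = 7.5, b_1 = 9.5, c_1 = 7, q_1 = 3.5, t_1 = 8.5, a_2 = 15, b_2 = 4, c_2 = 1, s_2 = 4, a_3 = 13, b_3 = 8, c_3 = 4.5, p_3 = 5, q_3 = 2.5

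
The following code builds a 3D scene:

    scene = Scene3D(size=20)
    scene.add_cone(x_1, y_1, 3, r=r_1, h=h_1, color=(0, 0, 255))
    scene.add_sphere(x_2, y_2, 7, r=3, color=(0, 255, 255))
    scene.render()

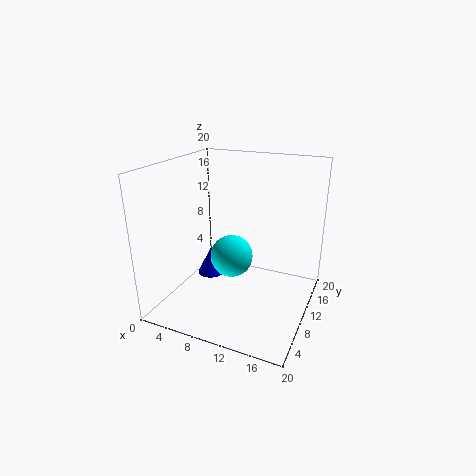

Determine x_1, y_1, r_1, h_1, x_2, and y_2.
x_1 = 5, y_1 = 11, r_1 = 2, h_1 = 4, x_2 = 9, y_2 = 10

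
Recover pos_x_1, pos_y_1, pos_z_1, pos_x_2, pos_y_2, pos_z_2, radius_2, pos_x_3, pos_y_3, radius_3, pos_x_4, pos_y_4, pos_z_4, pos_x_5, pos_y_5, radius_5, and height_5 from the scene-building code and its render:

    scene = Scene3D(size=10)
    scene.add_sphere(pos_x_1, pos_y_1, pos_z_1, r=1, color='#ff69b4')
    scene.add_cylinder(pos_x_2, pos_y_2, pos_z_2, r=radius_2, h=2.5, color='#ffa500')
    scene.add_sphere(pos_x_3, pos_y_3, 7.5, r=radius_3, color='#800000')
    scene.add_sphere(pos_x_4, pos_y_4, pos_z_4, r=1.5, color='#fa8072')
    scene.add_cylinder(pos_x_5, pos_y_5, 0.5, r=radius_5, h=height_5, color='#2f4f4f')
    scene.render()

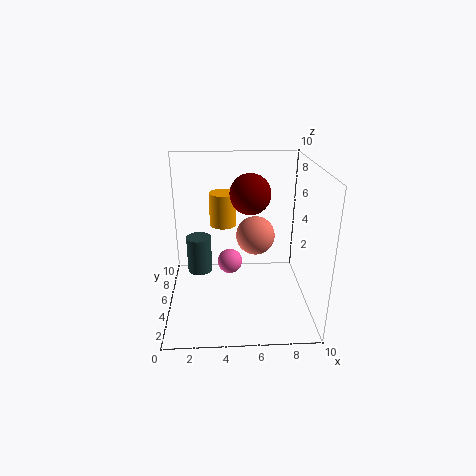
pos_x_1 = 4.5; pos_y_1 = 8; pos_z_1 = 1.5; pos_x_2 = 4; pos_y_2 = 7.5; pos_z_2 = 5; radius_2 = 1; pos_x_3 = 6; pos_y_3 = 7; radius_3 = 1.5; pos_x_4 = 6.5; pos_y_4 = 7.5; pos_z_4 = 4; pos_x_5 = 2; pos_y_5 = 8.5; radius_5 = 1; height_5 = 3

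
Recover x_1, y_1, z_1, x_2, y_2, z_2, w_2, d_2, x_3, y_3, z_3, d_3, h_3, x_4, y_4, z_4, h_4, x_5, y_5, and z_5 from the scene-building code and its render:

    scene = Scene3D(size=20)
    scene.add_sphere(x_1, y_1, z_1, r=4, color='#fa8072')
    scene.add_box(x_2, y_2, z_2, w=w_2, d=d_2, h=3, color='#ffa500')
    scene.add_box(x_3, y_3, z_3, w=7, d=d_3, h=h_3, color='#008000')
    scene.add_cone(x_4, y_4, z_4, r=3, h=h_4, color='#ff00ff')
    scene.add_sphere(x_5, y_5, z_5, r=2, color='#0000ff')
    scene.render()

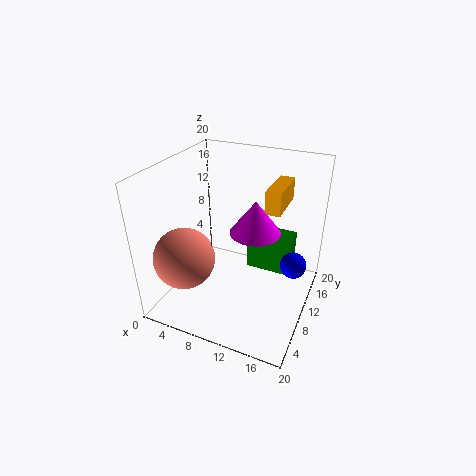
x_1 = 5
y_1 = 4
z_1 = 9
x_2 = 14
y_2 = 9
z_2 = 15
w_2 = 2
d_2 = 6
x_3 = 9
y_3 = 16
z_3 = 1
d_3 = 4
h_3 = 6
x_4 = 14
y_4 = 6
z_4 = 14
h_4 = 4
x_5 = 17
y_5 = 15
z_5 = 4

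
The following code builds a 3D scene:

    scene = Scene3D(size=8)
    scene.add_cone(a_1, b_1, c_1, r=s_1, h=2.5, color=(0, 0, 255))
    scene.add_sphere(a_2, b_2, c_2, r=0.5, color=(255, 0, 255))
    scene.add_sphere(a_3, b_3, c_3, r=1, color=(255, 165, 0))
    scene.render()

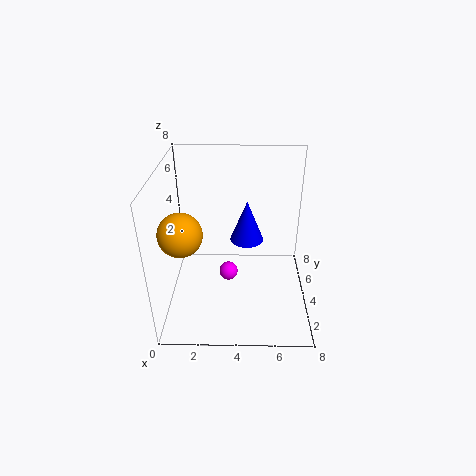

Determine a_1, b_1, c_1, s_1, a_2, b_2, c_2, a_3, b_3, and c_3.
a_1 = 4.5
b_1 = 5.5
c_1 = 3
s_1 = 1
a_2 = 3.5
b_2 = 3
c_2 = 2.5
a_3 = 1.5
b_3 = 1
c_3 = 6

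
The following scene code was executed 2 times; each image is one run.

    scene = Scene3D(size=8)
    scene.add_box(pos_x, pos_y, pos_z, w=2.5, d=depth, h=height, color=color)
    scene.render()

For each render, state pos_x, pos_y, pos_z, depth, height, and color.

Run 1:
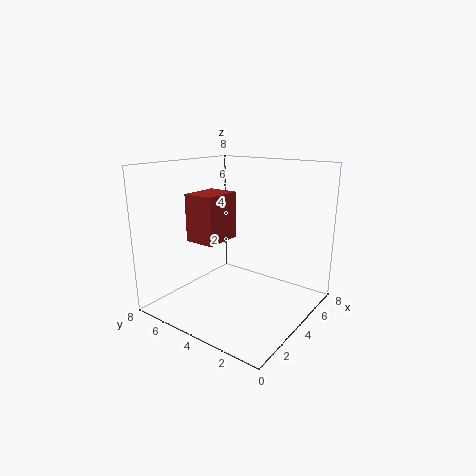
pos_x = 4, pos_y = 6, pos_z = 3, depth = 2, height = 3, color = 'brown'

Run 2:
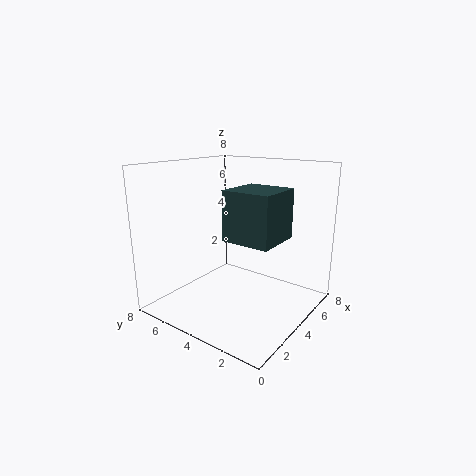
pos_x = 2, pos_y = 1, pos_z = 4.5, depth = 2.5, height = 2.5, color = 'darkslategray'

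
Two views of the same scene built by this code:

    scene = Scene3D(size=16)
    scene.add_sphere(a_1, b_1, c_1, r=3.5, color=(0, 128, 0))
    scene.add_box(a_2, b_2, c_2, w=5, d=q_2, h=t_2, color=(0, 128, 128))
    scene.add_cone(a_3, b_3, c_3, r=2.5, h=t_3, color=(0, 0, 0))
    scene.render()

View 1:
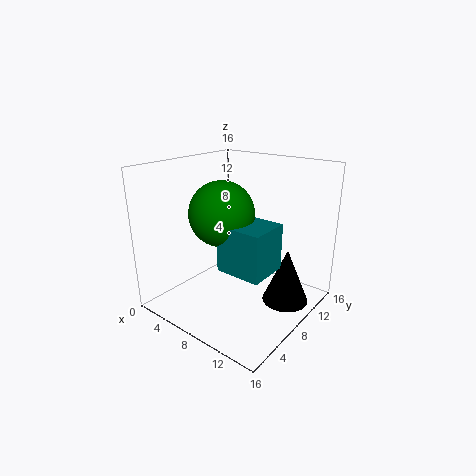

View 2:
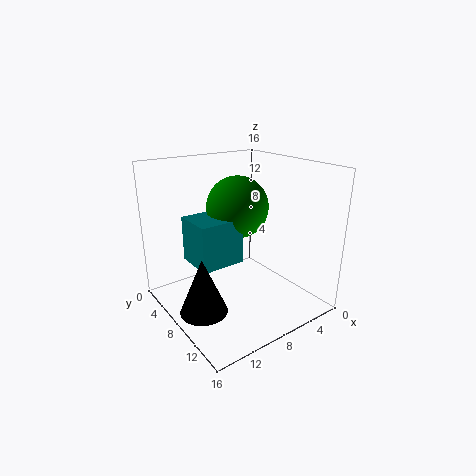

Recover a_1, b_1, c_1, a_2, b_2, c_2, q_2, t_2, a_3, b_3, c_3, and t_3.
a_1 = 7, b_1 = 6.5, c_1 = 11, a_2 = 8, b_2 = 4.5, c_2 = 5.5, q_2 = 4.5, t_2 = 5, a_3 = 13.5, b_3 = 9.5, c_3 = 1.5, t_3 = 6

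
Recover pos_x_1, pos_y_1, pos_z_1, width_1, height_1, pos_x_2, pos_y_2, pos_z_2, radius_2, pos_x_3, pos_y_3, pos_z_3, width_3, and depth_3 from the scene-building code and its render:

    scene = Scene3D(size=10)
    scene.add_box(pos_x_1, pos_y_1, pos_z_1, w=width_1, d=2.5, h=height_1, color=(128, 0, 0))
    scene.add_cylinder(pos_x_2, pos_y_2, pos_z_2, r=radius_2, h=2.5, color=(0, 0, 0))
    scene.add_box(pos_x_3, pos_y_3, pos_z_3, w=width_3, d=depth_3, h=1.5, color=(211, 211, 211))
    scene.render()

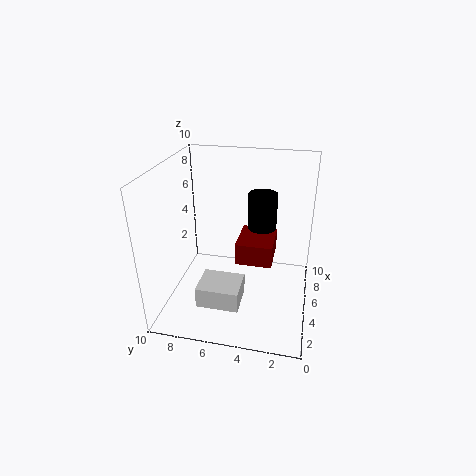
pos_x_1 = 4
pos_y_1 = 2.5
pos_z_1 = 3.5
width_1 = 3
height_1 = 1.5
pos_x_2 = 6
pos_y_2 = 3.5
pos_z_2 = 5.5
radius_2 = 1
pos_x_3 = 2.5
pos_y_3 = 4.5
pos_z_3 = 0.5
width_3 = 2.5
depth_3 = 3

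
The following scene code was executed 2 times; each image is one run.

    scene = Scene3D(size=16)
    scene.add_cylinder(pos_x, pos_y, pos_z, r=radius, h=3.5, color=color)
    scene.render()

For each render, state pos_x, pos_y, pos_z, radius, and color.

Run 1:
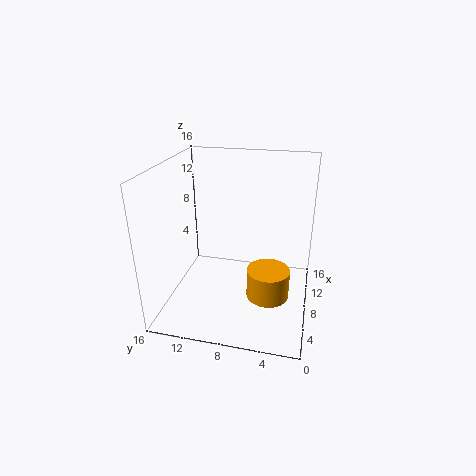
pos_x = 8.5, pos_y = 4.5, pos_z = 0.5, radius = 2.5, color = 'orange'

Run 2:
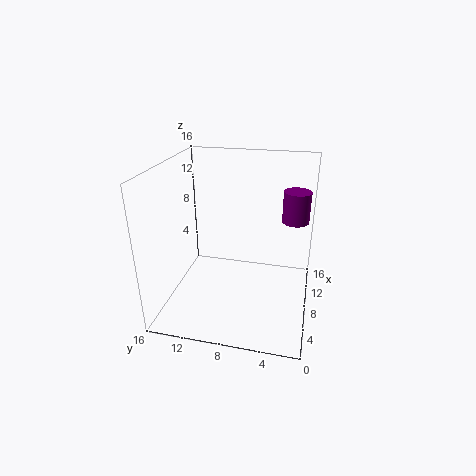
pos_x = 10.5, pos_y = 2, pos_z = 9.5, radius = 1.5, color = 'purple'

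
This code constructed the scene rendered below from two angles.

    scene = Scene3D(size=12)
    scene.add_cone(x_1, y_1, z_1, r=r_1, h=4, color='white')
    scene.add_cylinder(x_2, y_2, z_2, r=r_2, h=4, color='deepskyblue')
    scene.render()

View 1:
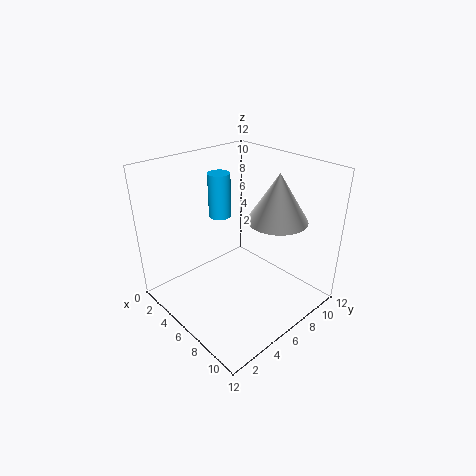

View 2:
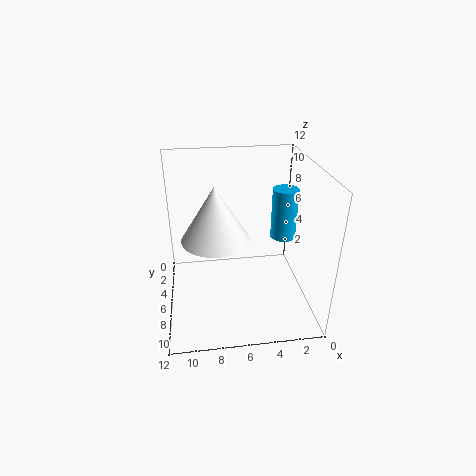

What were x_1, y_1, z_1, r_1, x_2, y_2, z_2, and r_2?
x_1 = 8; y_1 = 8.5; z_1 = 7.5; r_1 = 2.5; x_2 = 2.5; y_2 = 7; z_2 = 6.5; r_2 = 1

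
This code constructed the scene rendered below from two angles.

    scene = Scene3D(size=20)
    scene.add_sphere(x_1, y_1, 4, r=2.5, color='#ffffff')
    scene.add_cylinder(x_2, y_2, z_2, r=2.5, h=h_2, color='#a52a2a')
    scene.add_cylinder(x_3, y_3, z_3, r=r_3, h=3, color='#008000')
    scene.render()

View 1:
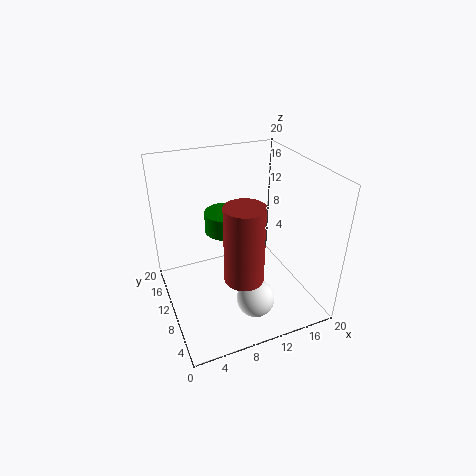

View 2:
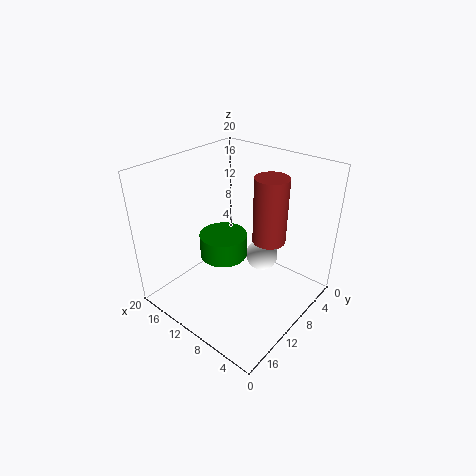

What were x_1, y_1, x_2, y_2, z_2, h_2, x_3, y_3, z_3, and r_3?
x_1 = 10, y_1 = 4, x_2 = 8.5, y_2 = 4.5, z_2 = 7.5, h_2 = 10, x_3 = 9.5, y_3 = 13.5, z_3 = 9.5, r_3 = 3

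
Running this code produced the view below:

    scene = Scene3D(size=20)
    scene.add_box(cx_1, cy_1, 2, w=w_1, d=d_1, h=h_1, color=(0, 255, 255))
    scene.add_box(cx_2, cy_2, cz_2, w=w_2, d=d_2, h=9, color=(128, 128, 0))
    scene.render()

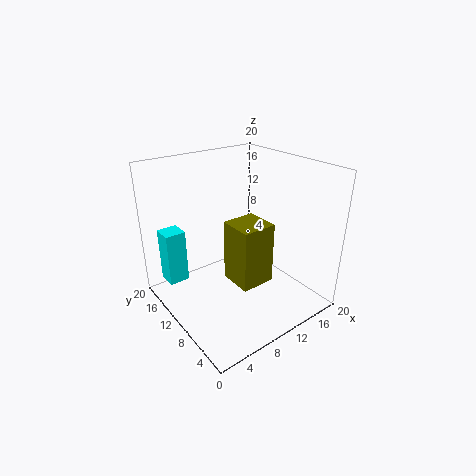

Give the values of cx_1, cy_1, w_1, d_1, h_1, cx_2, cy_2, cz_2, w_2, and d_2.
cx_1 = 2, cy_1 = 16, w_1 = 3, d_1 = 3, h_1 = 8, cx_2 = 9, cy_2 = 7, cz_2 = 3, w_2 = 5, d_2 = 5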